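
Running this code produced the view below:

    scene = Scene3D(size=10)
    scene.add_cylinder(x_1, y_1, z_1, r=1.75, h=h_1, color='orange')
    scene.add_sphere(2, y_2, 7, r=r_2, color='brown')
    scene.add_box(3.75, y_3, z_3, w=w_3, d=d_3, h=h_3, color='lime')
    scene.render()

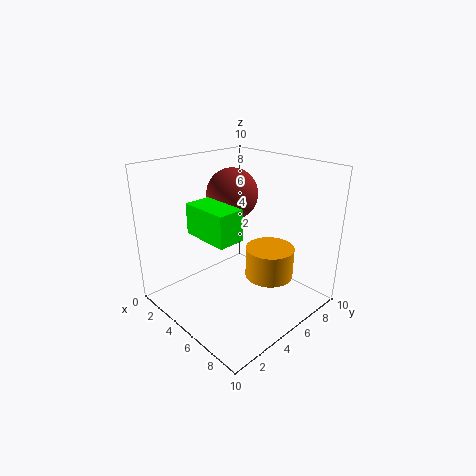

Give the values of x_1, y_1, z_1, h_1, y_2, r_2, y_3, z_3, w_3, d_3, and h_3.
x_1 = 6.25, y_1 = 7, z_1 = 1.75, h_1 = 2.25, y_2 = 7.25, r_2 = 2, y_3 = 1.75, z_3 = 6, w_3 = 3.25, d_3 = 1.75, h_3 = 2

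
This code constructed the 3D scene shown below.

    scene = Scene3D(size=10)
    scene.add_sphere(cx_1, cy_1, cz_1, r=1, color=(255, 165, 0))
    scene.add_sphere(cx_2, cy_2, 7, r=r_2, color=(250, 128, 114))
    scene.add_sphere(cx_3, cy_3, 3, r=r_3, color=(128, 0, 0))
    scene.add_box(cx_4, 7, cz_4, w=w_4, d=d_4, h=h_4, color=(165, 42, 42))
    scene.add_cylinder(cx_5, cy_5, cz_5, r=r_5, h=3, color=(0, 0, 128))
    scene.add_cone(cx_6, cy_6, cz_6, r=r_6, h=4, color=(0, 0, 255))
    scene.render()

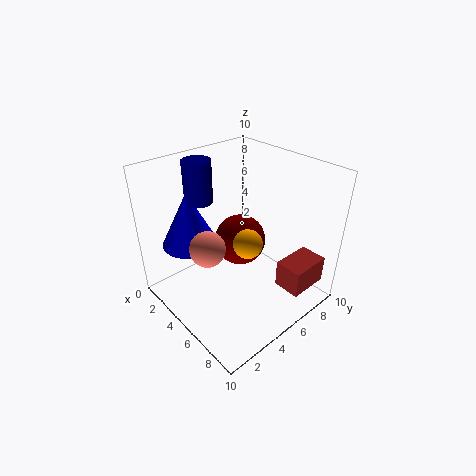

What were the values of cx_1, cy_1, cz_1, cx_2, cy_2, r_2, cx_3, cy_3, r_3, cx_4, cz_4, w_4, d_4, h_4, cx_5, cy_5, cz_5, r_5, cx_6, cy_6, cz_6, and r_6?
cx_1 = 6
cy_1 = 5
cz_1 = 5
cx_2 = 7
cy_2 = 1
r_2 = 1
cx_3 = 3
cy_3 = 7
r_3 = 2
cx_4 = 7
cz_4 = 1
w_4 = 2
d_4 = 3
h_4 = 2
cx_5 = 2
cy_5 = 4
cz_5 = 7
r_5 = 1
cx_6 = 2
cy_6 = 3
cz_6 = 4
r_6 = 2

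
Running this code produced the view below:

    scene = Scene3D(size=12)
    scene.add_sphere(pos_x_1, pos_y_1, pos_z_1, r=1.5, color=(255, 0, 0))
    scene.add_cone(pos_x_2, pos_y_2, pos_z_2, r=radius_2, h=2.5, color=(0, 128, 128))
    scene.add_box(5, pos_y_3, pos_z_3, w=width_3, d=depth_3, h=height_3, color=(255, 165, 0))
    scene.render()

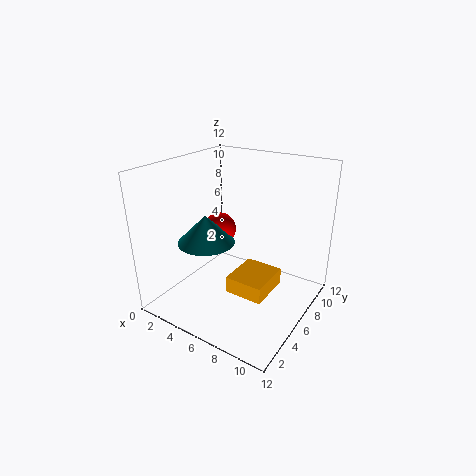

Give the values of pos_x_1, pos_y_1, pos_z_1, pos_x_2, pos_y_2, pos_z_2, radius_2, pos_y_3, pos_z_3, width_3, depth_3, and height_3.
pos_x_1 = 3, pos_y_1 = 7.5, pos_z_1 = 5.5, pos_x_2 = 3, pos_y_2 = 5.5, pos_z_2 = 5, radius_2 = 2.5, pos_y_3 = 5.5, pos_z_3 = 0.5, width_3 = 3.5, depth_3 = 4, height_3 = 1.5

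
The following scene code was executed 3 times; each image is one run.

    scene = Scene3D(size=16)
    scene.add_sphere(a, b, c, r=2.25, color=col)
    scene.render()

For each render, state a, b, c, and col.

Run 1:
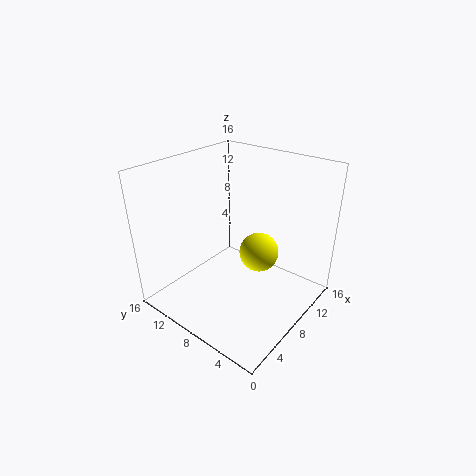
a = 10
b = 6.5
c = 5.75
col = 'yellow'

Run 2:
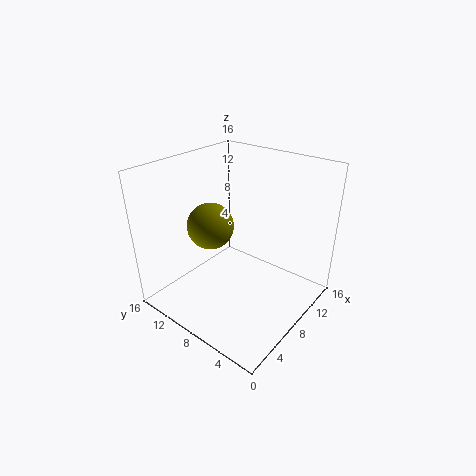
a = 3.75
b = 8
c = 11.25
col = 'olive'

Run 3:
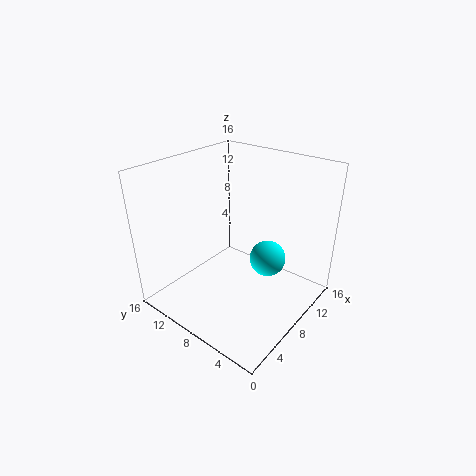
a = 12.75
b = 7
c = 3.25
col = 'cyan'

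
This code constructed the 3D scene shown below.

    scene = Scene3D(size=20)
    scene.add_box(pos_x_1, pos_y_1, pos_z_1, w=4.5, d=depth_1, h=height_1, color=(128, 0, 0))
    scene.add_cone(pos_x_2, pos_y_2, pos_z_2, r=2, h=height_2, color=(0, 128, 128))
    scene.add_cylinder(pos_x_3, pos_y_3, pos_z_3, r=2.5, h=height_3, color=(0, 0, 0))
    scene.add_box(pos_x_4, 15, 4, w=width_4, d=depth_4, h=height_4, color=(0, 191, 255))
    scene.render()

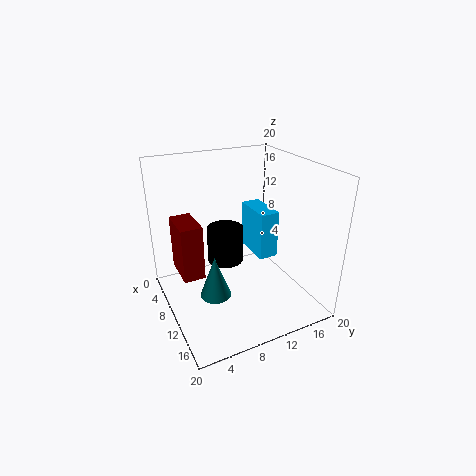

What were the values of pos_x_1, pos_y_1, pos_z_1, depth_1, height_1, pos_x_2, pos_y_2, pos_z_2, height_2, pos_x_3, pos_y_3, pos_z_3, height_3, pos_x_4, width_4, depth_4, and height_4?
pos_x_1 = 11; pos_y_1 = 0.5; pos_z_1 = 9; depth_1 = 2.5; height_1 = 6.5; pos_x_2 = 13.5; pos_y_2 = 5; pos_z_2 = 4.5; height_2 = 5.5; pos_x_3 = 9; pos_y_3 = 8.5; pos_z_3 = 6.5; height_3 = 5; pos_x_4 = 1.5; width_4 = 6.5; depth_4 = 3; height_4 = 7.5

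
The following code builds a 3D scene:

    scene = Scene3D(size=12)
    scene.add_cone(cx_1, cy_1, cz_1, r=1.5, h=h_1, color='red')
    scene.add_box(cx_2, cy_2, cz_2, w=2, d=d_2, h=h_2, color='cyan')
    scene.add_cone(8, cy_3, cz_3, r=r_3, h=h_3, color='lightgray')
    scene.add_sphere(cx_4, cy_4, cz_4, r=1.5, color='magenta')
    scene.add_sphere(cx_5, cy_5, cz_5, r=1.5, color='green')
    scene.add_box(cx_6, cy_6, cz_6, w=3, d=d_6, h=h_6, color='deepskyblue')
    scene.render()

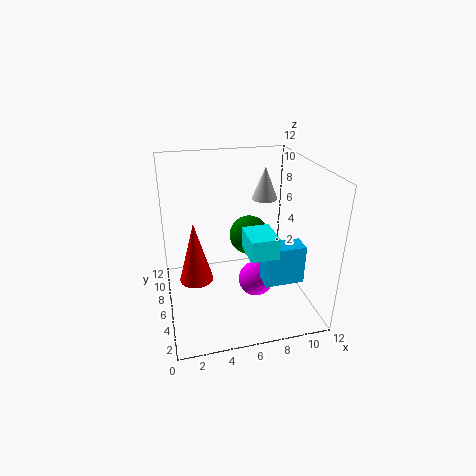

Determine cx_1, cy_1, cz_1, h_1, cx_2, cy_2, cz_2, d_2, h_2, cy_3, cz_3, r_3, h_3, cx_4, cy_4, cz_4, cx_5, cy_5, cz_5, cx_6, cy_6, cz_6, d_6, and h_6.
cx_1 = 2.5, cy_1 = 7.5, cz_1 = 1.5, h_1 = 5.5, cx_2 = 5.5, cy_2 = 0.5, cz_2 = 7, d_2 = 2.5, h_2 = 1.5, cy_3 = 5.5, cz_3 = 9.5, r_3 = 1, h_3 = 2.5, cx_4 = 7.5, cy_4 = 5.5, cz_4 = 2, cx_5 = 6.5, cy_5 = 4.5, cz_5 = 7, cx_6 = 7, cy_6 = 1.5, cz_6 = 4, d_6 = 1.5, h_6 = 3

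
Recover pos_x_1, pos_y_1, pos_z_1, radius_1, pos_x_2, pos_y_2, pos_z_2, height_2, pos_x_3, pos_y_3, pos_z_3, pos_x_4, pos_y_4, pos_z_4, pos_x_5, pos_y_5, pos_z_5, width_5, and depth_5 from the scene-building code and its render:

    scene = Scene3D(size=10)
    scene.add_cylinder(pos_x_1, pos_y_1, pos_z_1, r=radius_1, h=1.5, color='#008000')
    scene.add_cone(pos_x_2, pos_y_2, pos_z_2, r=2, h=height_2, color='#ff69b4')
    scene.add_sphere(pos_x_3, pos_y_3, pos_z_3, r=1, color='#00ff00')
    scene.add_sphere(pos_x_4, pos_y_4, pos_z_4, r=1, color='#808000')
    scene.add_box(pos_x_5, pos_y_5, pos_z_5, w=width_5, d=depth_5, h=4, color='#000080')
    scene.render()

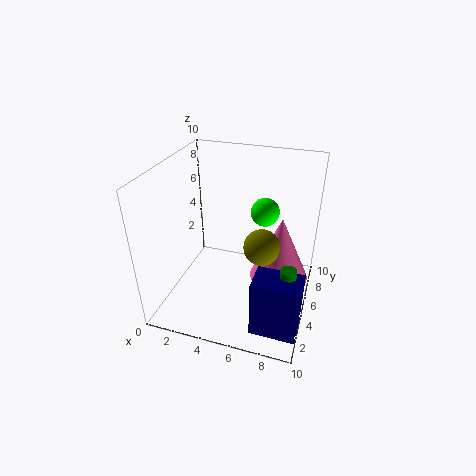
pos_x_1 = 9
pos_y_1 = 2.5
pos_z_1 = 3.5
radius_1 = 0.5
pos_x_2 = 8
pos_y_2 = 5
pos_z_2 = 2.5
height_2 = 4.5
pos_x_3 = 6.5
pos_y_3 = 6.5
pos_z_3 = 6.5
pos_x_4 = 7.5
pos_y_4 = 1.5
pos_z_4 = 7
pos_x_5 = 7
pos_y_5 = 1
pos_z_5 = 0.5
width_5 = 3
depth_5 = 2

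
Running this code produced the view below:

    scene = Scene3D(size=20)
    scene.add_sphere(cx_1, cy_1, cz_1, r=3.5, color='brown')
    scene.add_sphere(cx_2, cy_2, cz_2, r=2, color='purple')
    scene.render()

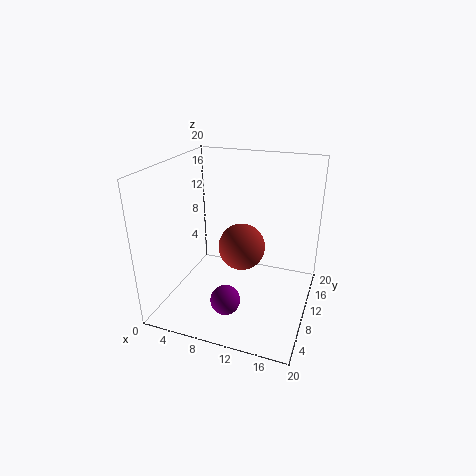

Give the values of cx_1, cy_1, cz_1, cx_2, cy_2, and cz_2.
cx_1 = 9.5, cy_1 = 13, cz_1 = 7, cx_2 = 10, cy_2 = 5, cz_2 = 3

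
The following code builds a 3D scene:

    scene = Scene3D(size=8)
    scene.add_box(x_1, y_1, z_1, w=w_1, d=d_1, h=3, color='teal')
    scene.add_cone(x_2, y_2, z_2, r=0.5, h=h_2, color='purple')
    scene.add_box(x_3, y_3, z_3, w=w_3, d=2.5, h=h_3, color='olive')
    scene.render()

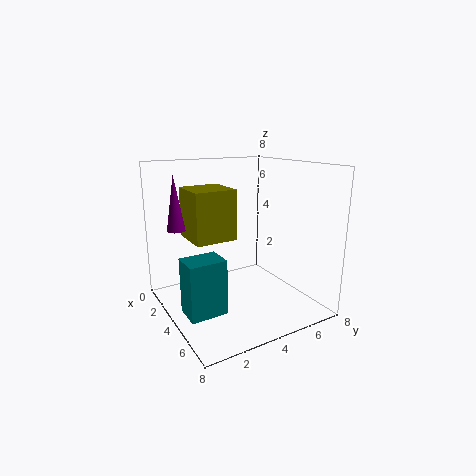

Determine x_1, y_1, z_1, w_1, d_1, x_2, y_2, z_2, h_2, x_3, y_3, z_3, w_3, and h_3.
x_1 = 4
y_1 = 0.5
z_1 = 0.5
w_1 = 1.5
d_1 = 2
x_2 = 2.5
y_2 = 1
z_2 = 4.5
h_2 = 3
x_3 = 0.5
y_3 = 2
z_3 = 3.5
w_3 = 2.5
h_3 = 3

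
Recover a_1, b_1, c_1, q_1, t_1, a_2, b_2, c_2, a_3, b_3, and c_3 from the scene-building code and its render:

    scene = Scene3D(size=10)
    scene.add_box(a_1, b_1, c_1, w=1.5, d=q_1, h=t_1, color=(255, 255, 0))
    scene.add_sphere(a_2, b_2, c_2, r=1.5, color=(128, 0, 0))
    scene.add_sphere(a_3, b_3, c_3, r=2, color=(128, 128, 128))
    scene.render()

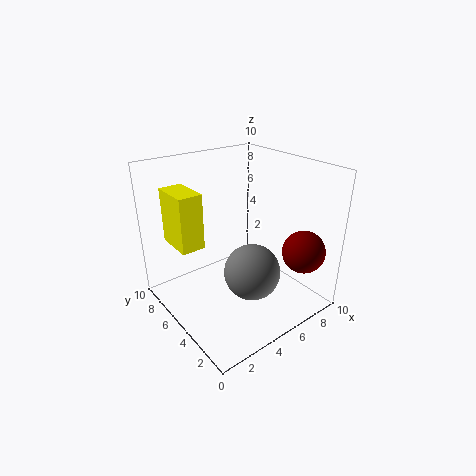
a_1 = 0.5; b_1 = 4.5; c_1 = 5.5; q_1 = 2.5; t_1 = 3.5; a_2 = 8.5; b_2 = 2; c_2 = 4; a_3 = 5.5; b_3 = 4; c_3 = 2.5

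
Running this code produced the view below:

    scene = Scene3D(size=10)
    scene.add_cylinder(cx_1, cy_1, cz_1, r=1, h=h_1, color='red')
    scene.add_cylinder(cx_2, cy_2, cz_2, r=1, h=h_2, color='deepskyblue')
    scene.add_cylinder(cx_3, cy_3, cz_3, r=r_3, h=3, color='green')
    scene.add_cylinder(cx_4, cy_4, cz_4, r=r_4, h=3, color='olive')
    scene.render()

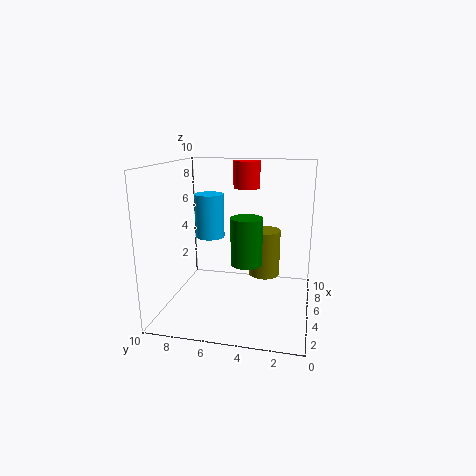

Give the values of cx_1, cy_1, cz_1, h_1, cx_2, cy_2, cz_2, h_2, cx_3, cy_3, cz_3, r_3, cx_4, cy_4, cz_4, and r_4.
cx_1 = 8
cy_1 = 5
cz_1 = 8
h_1 = 2
cx_2 = 5
cy_2 = 7
cz_2 = 5
h_2 = 3
cx_3 = 3
cy_3 = 4
cz_3 = 4
r_3 = 1
cx_4 = 4
cy_4 = 3
cz_4 = 3
r_4 = 1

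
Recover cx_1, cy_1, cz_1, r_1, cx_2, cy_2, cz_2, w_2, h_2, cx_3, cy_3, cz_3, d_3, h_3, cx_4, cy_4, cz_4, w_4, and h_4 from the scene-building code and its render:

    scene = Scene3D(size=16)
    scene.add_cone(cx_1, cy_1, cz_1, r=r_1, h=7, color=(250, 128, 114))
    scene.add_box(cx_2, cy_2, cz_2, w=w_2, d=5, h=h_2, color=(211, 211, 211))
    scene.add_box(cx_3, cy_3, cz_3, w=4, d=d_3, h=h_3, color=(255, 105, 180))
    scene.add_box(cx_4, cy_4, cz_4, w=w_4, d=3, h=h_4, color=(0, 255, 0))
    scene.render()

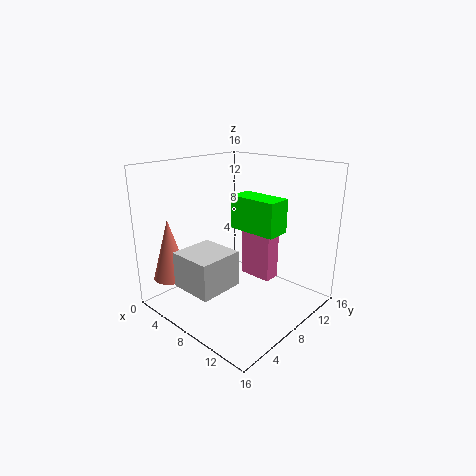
cx_1 = 2
cy_1 = 3
cz_1 = 3
r_1 = 2
cx_2 = 4
cy_2 = 2
cz_2 = 3
w_2 = 5
h_2 = 4
cx_3 = 6
cy_3 = 11
cz_3 = 2
d_3 = 2
h_3 = 7
cx_4 = 5
cy_4 = 10
cz_4 = 8
w_4 = 6
h_4 = 4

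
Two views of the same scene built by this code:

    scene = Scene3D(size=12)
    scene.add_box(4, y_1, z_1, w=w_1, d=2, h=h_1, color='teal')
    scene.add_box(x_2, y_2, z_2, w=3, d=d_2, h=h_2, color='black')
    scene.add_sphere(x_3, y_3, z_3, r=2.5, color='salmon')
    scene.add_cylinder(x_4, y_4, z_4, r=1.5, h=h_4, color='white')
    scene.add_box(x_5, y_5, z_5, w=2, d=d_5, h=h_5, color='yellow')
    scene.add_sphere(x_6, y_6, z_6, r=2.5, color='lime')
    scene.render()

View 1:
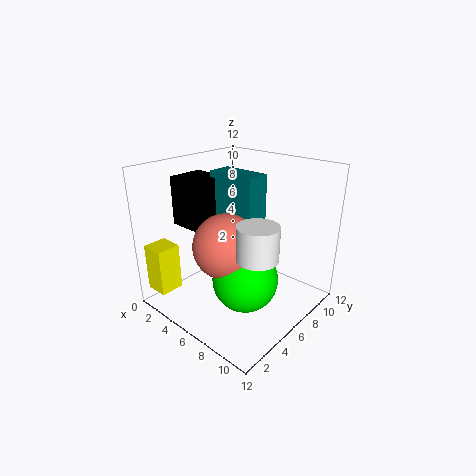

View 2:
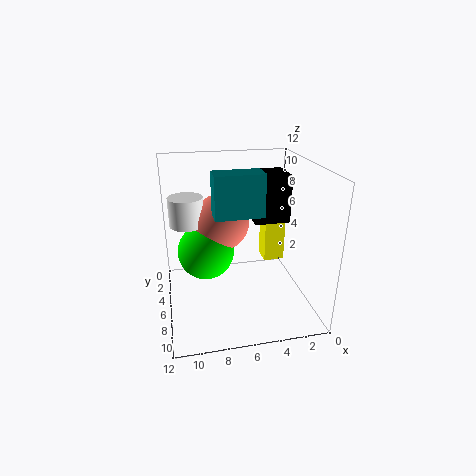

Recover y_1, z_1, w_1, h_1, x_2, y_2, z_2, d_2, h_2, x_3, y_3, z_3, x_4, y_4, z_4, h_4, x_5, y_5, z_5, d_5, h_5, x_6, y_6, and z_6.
y_1 = 5, z_1 = 8, w_1 = 4, h_1 = 3.5, x_2 = 1.5, y_2 = 3, z_2 = 7, d_2 = 3, h_2 = 4, x_3 = 7, y_3 = 3.5, z_3 = 6.5, x_4 = 10, y_4 = 3.5, z_4 = 6.5, h_4 = 2.5, x_5 = 0.5, y_5 = 0.5, z_5 = 1.5, d_5 = 2, h_5 = 4, x_6 = 8.5, y_6 = 4, z_6 = 4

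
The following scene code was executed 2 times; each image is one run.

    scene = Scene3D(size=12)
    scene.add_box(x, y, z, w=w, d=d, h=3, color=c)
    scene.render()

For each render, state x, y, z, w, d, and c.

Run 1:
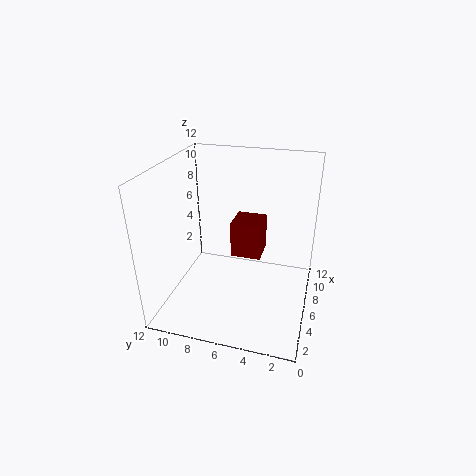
x = 5.5
y = 4
z = 4.5
w = 2.5
d = 2.5
c = 'maroon'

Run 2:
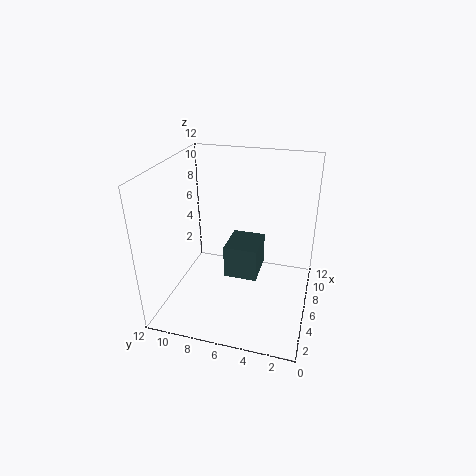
x = 6.5
y = 4.5
z = 1.5
w = 3.5
d = 3
c = 'darkslategray'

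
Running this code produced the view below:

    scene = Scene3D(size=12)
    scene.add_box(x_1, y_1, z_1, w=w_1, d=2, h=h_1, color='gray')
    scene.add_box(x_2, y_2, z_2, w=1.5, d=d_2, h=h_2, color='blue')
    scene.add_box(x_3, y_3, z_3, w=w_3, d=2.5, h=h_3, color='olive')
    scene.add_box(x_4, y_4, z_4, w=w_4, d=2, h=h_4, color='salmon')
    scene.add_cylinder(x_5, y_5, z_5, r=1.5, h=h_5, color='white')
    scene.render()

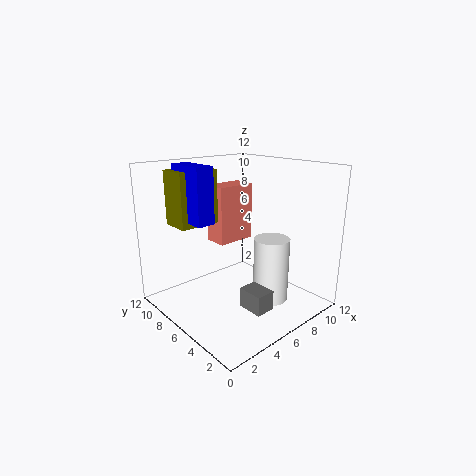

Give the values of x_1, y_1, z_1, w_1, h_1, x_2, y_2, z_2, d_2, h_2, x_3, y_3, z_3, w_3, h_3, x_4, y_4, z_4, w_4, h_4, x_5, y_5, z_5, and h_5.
x_1 = 3.5, y_1 = 1, z_1 = 2, w_1 = 1.5, h_1 = 1.5, x_2 = 2.5, y_2 = 6.5, z_2 = 7.5, d_2 = 3.5, h_2 = 4.5, x_3 = 2, y_3 = 8, z_3 = 7, w_3 = 3.5, h_3 = 4.5, x_4 = 5.5, y_4 = 7.5, z_4 = 5, w_4 = 3.5, h_4 = 5, x_5 = 8, y_5 = 4, z_5 = 0.5, h_5 = 5.5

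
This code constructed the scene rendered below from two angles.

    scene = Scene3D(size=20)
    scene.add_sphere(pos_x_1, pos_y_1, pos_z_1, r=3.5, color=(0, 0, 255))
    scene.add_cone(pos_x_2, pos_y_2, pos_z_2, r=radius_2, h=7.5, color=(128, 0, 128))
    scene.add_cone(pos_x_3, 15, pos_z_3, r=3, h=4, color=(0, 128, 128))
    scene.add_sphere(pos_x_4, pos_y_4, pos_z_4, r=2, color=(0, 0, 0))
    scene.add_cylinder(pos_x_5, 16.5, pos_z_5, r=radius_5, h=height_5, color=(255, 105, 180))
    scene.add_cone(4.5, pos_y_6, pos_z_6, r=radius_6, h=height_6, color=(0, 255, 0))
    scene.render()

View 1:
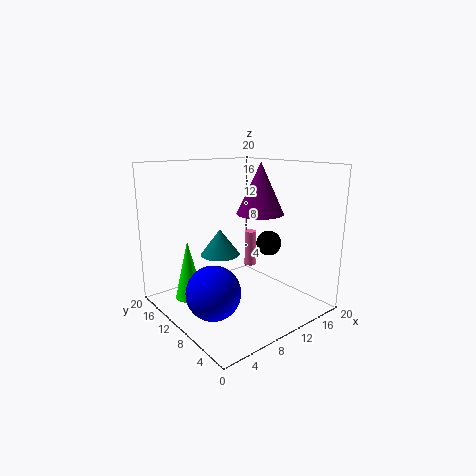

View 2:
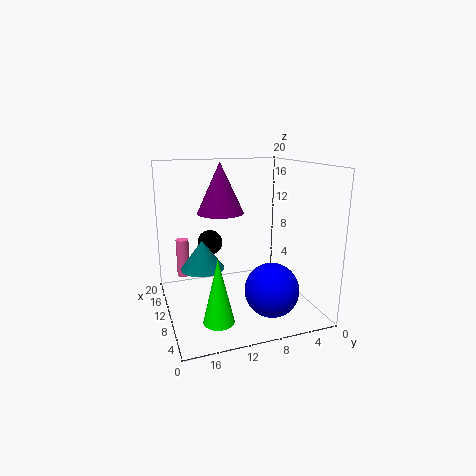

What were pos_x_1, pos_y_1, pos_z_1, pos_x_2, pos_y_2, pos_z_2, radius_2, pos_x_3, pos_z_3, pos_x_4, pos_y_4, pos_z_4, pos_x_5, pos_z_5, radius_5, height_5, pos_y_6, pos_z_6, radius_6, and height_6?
pos_x_1 = 4; pos_y_1 = 7.5; pos_z_1 = 4.5; pos_x_2 = 15; pos_y_2 = 11; pos_z_2 = 12.5; radius_2 = 3.5; pos_x_3 = 10.5; pos_z_3 = 6; pos_x_4 = 18; pos_y_4 = 12; pos_z_4 = 7; pos_x_5 = 18; pos_z_5 = 2; radius_5 = 1; height_5 = 6; pos_y_6 = 14.5; pos_z_6 = 1; radius_6 = 2; height_6 = 8.5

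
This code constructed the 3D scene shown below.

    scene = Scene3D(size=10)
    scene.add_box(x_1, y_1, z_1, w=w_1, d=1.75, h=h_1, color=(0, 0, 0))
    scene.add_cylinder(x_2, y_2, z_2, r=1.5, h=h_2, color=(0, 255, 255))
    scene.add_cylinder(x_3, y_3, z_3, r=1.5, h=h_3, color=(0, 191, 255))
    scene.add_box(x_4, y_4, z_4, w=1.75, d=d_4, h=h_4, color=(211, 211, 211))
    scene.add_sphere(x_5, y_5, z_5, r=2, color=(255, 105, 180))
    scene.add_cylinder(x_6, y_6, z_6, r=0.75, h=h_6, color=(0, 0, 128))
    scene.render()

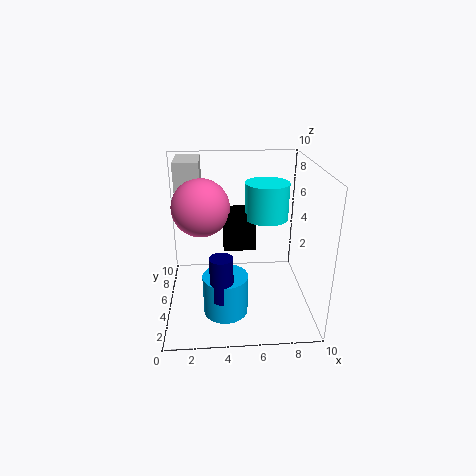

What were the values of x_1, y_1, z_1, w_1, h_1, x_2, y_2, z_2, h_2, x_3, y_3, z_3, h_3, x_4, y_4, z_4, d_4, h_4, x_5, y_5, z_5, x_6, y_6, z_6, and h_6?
x_1 = 4; y_1 = 5; z_1 = 4; w_1 = 2.25; h_1 = 2.75; x_2 = 7; y_2 = 5.5; z_2 = 6.25; h_2 = 2.5; x_3 = 4; y_3 = 3; z_3 = 0.5; h_3 = 2.75; x_4 = 0.75; y_4 = 6; z_4 = 6; d_4 = 3; h_4 = 4; x_5 = 2.5; y_5 = 5.75; z_5 = 7; x_6 = 3.75; y_6 = 2.25; z_6 = 2; h_6 = 3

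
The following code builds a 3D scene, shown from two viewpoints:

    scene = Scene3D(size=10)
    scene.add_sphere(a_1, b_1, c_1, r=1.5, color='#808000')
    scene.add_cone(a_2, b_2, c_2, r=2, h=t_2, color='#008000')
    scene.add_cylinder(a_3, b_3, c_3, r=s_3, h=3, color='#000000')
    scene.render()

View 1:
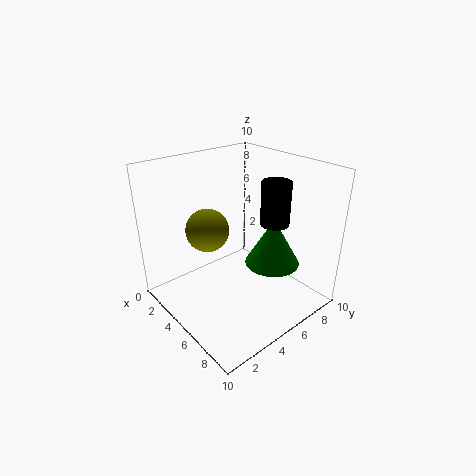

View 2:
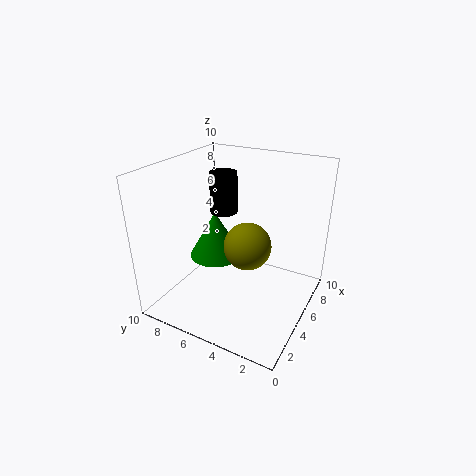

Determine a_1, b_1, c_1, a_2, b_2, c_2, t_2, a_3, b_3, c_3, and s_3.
a_1 = 3.5; b_1 = 3.5; c_1 = 5.5; a_2 = 6; b_2 = 7.5; c_2 = 2.5; t_2 = 3.5; a_3 = 6.5; b_3 = 7; c_3 = 6; s_3 = 1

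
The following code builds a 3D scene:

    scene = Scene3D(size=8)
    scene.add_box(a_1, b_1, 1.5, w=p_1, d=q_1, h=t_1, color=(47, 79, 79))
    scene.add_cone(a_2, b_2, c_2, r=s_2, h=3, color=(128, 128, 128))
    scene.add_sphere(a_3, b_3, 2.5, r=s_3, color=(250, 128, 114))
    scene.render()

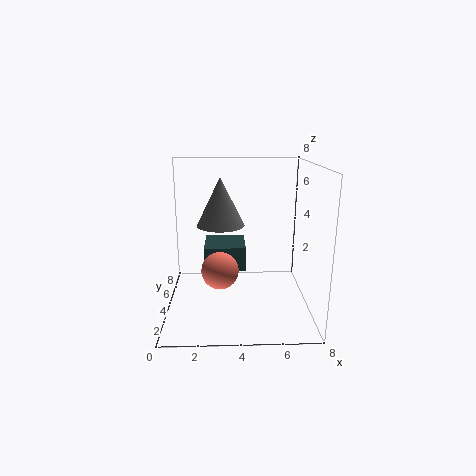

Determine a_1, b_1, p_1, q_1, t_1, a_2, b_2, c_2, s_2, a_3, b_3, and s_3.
a_1 = 2; b_1 = 5; p_1 = 2.5; q_1 = 2.5; t_1 = 1.5; a_2 = 3; b_2 = 6.5; c_2 = 4; s_2 = 1.5; a_3 = 3; b_3 = 3; s_3 = 1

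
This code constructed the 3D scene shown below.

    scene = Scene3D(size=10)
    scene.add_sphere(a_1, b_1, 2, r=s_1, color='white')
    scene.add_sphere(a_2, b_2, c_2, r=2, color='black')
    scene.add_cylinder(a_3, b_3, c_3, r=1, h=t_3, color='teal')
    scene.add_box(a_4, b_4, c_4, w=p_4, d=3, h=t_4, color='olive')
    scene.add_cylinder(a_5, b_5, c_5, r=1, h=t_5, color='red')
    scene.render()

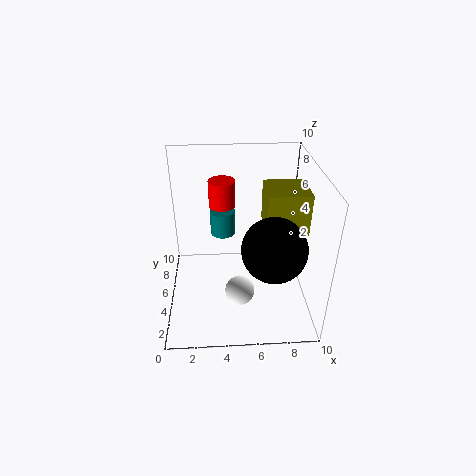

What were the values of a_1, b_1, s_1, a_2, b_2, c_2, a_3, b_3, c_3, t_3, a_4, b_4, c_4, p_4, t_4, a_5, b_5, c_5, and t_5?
a_1 = 5; b_1 = 3; s_1 = 1; a_2 = 7; b_2 = 2; c_2 = 6; a_3 = 4; b_3 = 9; c_3 = 3; t_3 = 2; a_4 = 7; b_4 = 5; c_4 = 5; p_4 = 3; t_4 = 3; a_5 = 4; b_5 = 8; c_5 = 6; t_5 = 2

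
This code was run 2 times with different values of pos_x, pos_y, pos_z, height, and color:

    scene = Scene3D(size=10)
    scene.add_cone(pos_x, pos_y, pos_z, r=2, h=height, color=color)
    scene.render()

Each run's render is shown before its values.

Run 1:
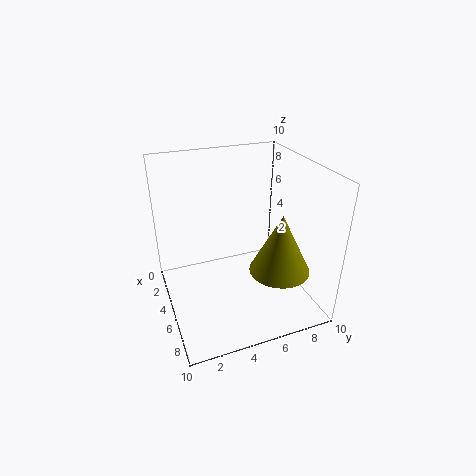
pos_x = 7.5; pos_y = 7; pos_z = 3.5; height = 4; color = 'olive'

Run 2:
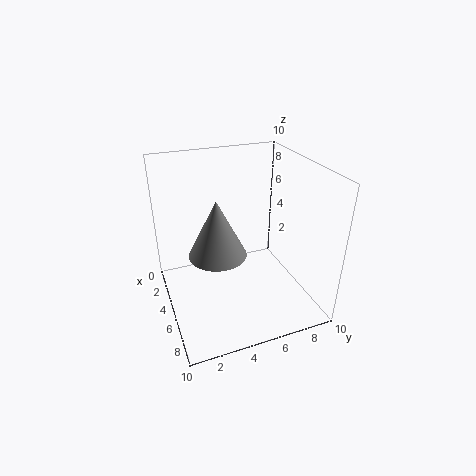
pos_x = 5; pos_y = 3.5; pos_z = 4; height = 4; color = 'gray'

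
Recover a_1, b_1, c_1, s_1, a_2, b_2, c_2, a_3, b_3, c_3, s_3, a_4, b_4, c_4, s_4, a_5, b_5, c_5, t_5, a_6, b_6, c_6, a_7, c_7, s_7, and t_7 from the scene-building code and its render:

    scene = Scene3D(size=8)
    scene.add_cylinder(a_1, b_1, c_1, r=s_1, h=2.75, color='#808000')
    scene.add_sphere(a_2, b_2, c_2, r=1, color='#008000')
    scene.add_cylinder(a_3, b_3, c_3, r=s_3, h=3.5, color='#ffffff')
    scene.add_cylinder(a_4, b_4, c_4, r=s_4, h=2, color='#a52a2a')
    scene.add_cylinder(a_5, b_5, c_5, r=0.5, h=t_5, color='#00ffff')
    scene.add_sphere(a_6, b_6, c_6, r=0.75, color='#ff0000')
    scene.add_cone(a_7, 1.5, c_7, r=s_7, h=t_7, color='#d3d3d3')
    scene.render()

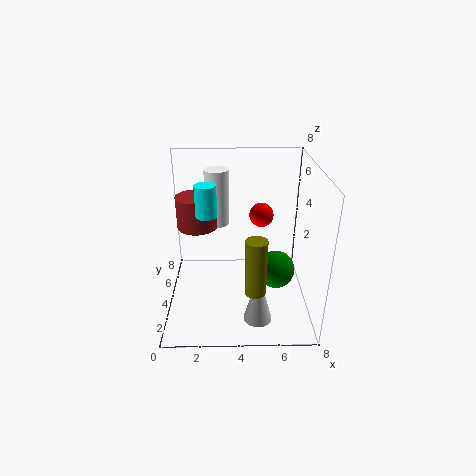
a_1 = 4.75; b_1 = 0.5; c_1 = 3; s_1 = 0.5; a_2 = 6; b_2 = 2.75; c_2 = 2.75; a_3 = 2.75; b_3 = 7; c_3 = 3.5; s_3 = 0.75; a_4 = 1.5; b_4 = 6.5; c_4 = 3.5; s_4 = 1.25; a_5 = 2.5; b_5 = 2; c_5 = 6.25; t_5 = 1.5; a_6 = 5.5; b_6 = 6.5; c_6 = 4.25; a_7 = 5; c_7 = 0.5; s_7 = 0.75; t_7 = 2.75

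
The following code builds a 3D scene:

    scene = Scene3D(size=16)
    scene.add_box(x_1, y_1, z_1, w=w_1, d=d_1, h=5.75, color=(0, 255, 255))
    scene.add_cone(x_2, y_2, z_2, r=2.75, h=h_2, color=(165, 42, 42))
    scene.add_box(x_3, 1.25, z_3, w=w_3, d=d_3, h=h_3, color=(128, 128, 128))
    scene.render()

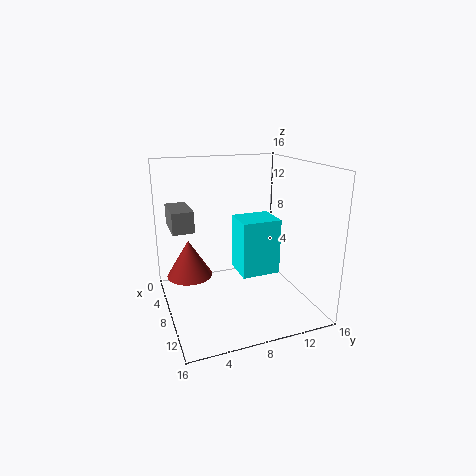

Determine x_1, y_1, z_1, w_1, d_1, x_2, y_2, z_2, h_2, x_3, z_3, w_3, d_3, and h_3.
x_1 = 8.75; y_1 = 7; z_1 = 5.25; w_1 = 3.5; d_1 = 4; x_2 = 3.75; y_2 = 3.25; z_2 = 2.25; h_2 = 4.5; x_3 = 0.75; z_3 = 8.25; w_3 = 4.75; d_3 = 2.5; h_3 = 2.5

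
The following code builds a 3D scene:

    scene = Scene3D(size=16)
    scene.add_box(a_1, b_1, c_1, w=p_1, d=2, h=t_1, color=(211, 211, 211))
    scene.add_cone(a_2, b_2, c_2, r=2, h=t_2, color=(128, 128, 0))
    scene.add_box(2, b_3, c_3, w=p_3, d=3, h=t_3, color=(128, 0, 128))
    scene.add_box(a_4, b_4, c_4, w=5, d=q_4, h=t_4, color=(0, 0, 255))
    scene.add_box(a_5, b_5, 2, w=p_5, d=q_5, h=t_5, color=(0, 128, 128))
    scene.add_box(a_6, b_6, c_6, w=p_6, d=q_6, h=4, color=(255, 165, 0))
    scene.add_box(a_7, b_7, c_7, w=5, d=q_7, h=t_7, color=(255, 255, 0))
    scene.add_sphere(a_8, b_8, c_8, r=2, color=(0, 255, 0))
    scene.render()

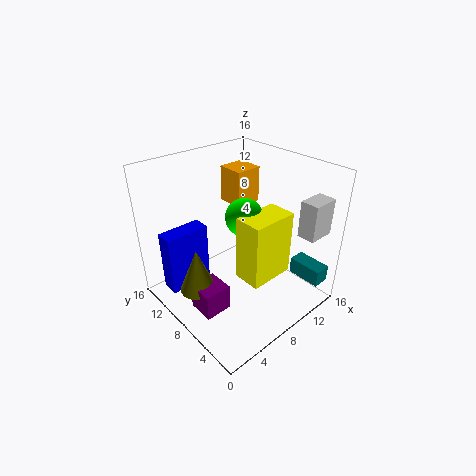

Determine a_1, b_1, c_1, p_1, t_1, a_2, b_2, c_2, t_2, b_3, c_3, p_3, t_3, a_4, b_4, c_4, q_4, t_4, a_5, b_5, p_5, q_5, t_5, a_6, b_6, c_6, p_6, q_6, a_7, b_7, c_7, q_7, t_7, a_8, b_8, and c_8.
a_1 = 12, b_1 = 1, c_1 = 9, p_1 = 3, t_1 = 4, a_2 = 3, b_2 = 9, c_2 = 3, t_2 = 5, b_3 = 6, c_3 = 1, p_3 = 3, t_3 = 3, a_4 = 1, b_4 = 11, c_4 = 2, q_4 = 2, t_4 = 7, a_5 = 14, b_5 = 1, p_5 = 2, q_5 = 4, t_5 = 2, a_6 = 9, b_6 = 9, c_6 = 11, p_6 = 3, q_6 = 3, a_7 = 6, b_7 = 3, c_7 = 5, q_7 = 3, t_7 = 7, a_8 = 8, b_8 = 7, c_8 = 11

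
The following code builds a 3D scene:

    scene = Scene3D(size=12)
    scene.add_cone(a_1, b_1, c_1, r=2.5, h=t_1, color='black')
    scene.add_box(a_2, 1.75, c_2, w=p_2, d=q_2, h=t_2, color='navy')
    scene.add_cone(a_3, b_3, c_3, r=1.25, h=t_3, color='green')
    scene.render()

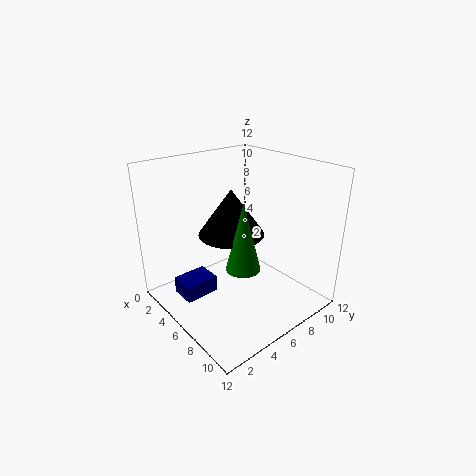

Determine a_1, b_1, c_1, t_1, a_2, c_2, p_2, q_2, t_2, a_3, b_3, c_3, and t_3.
a_1 = 7; b_1 = 4.5; c_1 = 7.25; t_1 = 3.5; a_2 = 2.25; c_2 = 0.5; p_2 = 2.25; q_2 = 3; t_2 = 1.5; a_3 = 9.25; b_3 = 3.75; c_3 = 5.5; t_3 = 5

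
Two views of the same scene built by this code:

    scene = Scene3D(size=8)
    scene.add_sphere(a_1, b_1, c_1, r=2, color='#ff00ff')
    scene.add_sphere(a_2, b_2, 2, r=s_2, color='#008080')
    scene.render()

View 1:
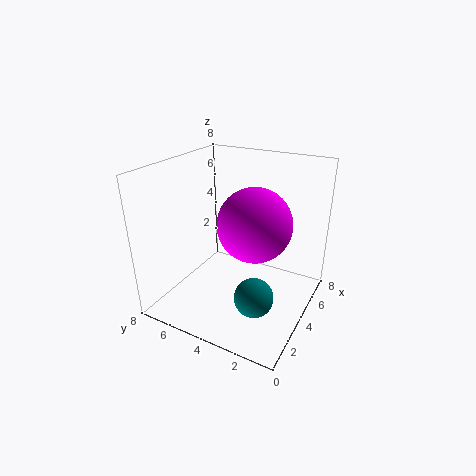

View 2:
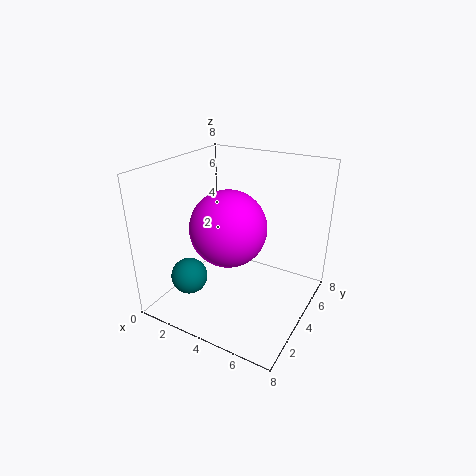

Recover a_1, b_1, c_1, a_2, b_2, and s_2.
a_1 = 4; b_1 = 3; c_1 = 5; a_2 = 2; b_2 = 2; s_2 = 1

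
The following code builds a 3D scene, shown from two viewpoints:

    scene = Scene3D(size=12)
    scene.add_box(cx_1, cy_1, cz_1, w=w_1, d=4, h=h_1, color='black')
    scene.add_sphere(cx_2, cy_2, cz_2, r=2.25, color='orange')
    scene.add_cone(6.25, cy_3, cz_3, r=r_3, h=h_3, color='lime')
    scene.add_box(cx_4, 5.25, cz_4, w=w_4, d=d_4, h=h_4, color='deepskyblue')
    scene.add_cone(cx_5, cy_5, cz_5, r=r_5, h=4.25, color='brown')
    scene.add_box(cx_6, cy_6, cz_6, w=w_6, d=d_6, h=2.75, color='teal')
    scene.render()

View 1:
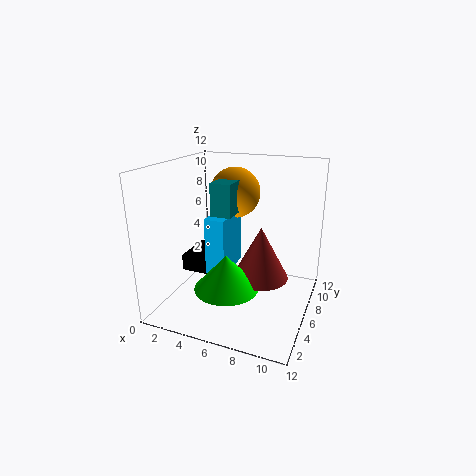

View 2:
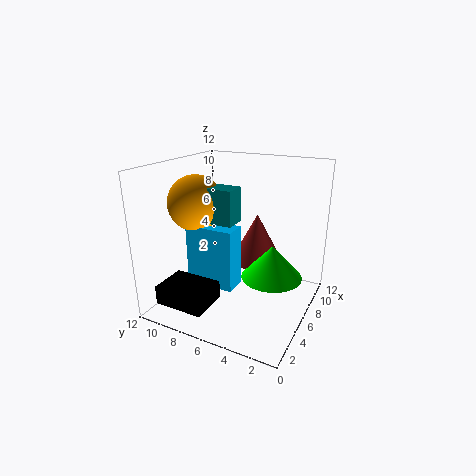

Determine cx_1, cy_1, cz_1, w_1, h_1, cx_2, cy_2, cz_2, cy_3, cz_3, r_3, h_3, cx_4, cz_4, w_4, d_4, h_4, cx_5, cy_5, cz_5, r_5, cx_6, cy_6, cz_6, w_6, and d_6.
cx_1 = 0.25
cy_1 = 6.25
cz_1 = 1.75
w_1 = 3
h_1 = 1.5
cx_2 = 4.5
cy_2 = 9
cz_2 = 9
cy_3 = 3
cz_3 = 3
r_3 = 2.5
h_3 = 2.75
cx_4 = 3.25
cz_4 = 2.5
w_4 = 1.75
d_4 = 4
h_4 = 5
cx_5 = 8.25
cy_5 = 5.25
cz_5 = 3.25
r_5 = 2.25
cx_6 = 3.75
cy_6 = 5.5
cz_6 = 7.75
w_6 = 1.75
d_6 = 4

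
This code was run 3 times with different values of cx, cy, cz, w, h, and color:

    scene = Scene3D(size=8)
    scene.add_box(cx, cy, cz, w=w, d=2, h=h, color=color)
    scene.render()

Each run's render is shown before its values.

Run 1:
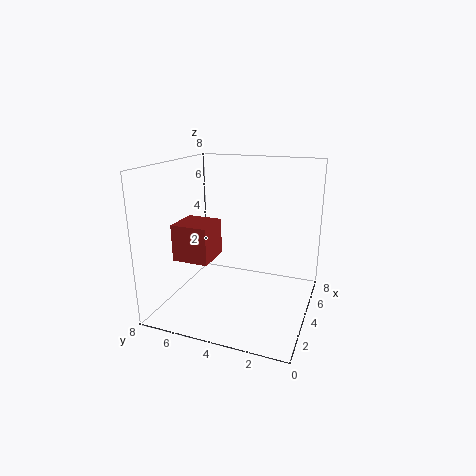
cx = 2, cy = 5, cz = 3, w = 2, h = 2, color = 'brown'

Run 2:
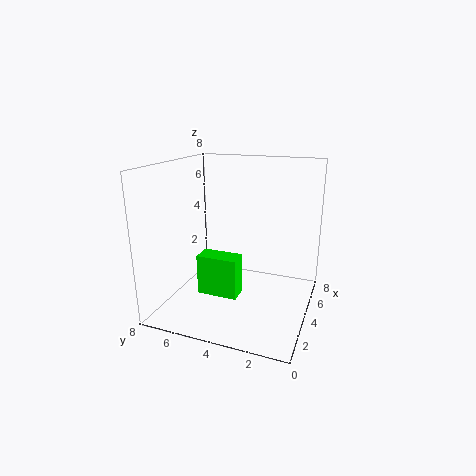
cx = 1, cy = 3, cz = 2, w = 1, h = 2, color = 'lime'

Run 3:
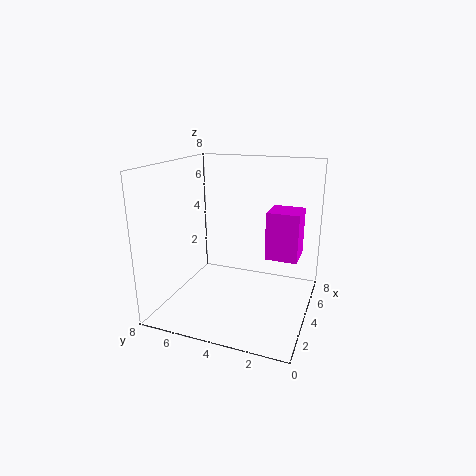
cx = 6, cy = 1, cz = 2, w = 2, h = 3, color = 'magenta'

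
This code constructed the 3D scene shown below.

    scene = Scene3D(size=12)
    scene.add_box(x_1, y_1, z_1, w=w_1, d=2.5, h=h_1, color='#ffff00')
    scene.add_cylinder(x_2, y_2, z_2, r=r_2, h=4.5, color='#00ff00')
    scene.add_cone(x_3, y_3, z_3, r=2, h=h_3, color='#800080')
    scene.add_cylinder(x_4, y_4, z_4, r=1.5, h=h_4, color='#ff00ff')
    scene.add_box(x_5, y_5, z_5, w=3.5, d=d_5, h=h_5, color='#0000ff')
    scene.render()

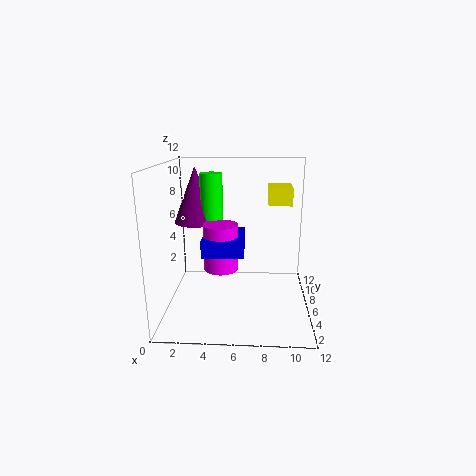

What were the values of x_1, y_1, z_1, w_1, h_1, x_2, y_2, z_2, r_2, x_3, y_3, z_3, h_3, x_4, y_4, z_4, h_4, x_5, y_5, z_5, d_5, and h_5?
x_1 = 8.5; y_1 = 7; z_1 = 8.5; w_1 = 2; h_1 = 1.5; x_2 = 3.5; y_2 = 8.5; z_2 = 6.5; r_2 = 1; x_3 = 2; y_3 = 9; z_3 = 6.5; h_3 = 5; x_4 = 4.5; y_4 = 6.5; z_4 = 3; h_4 = 4; x_5 = 3; y_5 = 5; z_5 = 4.5; d_5 = 4; h_5 = 1.5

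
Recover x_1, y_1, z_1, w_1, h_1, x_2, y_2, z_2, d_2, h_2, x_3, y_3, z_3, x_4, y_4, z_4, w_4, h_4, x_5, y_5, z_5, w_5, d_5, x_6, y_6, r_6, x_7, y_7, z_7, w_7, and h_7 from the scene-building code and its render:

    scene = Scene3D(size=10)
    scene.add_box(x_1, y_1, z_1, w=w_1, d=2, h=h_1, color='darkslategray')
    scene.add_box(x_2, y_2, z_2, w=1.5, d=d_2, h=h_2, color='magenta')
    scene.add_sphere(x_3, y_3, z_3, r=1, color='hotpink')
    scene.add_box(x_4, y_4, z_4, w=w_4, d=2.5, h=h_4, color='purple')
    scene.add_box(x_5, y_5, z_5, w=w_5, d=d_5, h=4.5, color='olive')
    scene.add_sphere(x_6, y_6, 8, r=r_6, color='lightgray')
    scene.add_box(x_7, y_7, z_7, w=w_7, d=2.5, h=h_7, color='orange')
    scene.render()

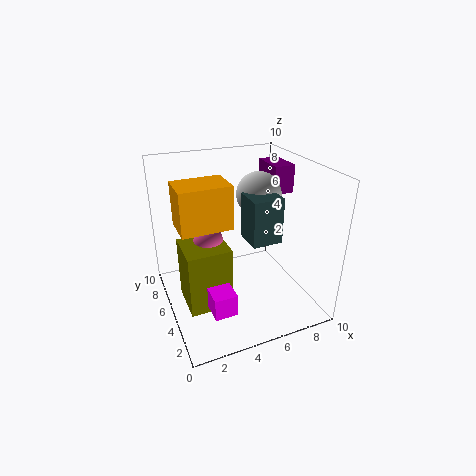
x_1 = 5
y_1 = 2.5
z_1 = 5.5
w_1 = 2
h_1 = 3
x_2 = 2
y_2 = 1.5
z_2 = 1.5
d_2 = 1.5
h_2 = 1.5
x_3 = 3
y_3 = 5.5
z_3 = 5
x_4 = 8
y_4 = 5.5
z_4 = 7.5
w_4 = 1.5
h_4 = 2
x_5 = 1
y_5 = 3.5
z_5 = 0.5
w_5 = 3
d_5 = 3
x_6 = 6.5
y_6 = 5
r_6 = 1.5
x_7 = 1
y_7 = 4.5
z_7 = 6
w_7 = 3.5
h_7 = 3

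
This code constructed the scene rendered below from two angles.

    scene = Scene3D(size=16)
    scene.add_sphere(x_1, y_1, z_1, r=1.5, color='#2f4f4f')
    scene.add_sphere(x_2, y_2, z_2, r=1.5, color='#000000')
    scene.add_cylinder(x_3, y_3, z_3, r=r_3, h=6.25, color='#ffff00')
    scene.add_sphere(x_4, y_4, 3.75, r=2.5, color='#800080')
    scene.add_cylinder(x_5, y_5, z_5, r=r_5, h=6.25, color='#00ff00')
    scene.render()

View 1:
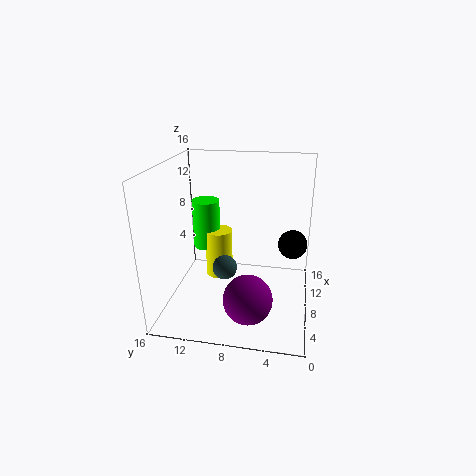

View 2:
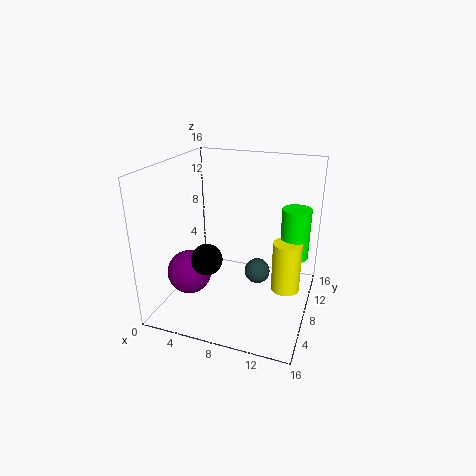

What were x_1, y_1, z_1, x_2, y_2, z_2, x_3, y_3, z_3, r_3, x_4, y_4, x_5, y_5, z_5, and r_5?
x_1 = 9.75, y_1 = 10, z_1 = 3, x_2 = 7, y_2 = 2, z_2 = 8.25, x_3 = 13, y_3 = 11.5, z_3 = 0.25, r_3 = 1.75, x_4 = 2.75, y_4 = 6, x_5 = 13.5, y_5 = 13.25, z_5 = 4, r_5 = 1.75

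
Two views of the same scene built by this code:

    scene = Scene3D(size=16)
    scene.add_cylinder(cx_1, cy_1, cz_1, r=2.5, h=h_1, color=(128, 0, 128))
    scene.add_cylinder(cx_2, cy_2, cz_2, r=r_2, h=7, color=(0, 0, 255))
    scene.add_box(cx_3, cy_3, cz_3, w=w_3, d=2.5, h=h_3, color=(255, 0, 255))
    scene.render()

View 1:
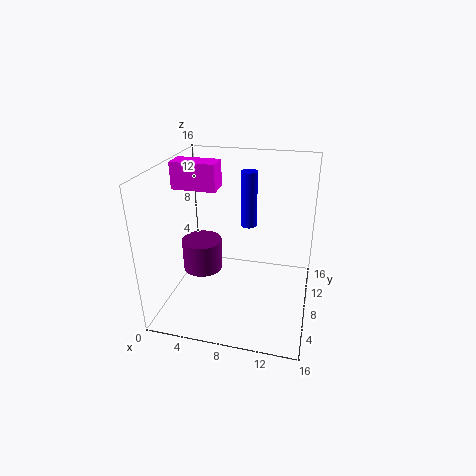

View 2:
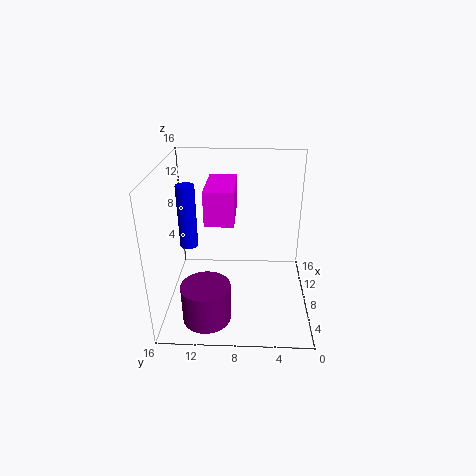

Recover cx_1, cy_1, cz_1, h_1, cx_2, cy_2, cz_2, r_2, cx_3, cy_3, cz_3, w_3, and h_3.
cx_1 = 2.5
cy_1 = 11
cz_1 = 1.5
h_1 = 4
cx_2 = 8
cy_2 = 13.5
cz_2 = 7
r_2 = 1
cx_3 = 0.5
cy_3 = 8
cz_3 = 13
w_3 = 5
h_3 = 3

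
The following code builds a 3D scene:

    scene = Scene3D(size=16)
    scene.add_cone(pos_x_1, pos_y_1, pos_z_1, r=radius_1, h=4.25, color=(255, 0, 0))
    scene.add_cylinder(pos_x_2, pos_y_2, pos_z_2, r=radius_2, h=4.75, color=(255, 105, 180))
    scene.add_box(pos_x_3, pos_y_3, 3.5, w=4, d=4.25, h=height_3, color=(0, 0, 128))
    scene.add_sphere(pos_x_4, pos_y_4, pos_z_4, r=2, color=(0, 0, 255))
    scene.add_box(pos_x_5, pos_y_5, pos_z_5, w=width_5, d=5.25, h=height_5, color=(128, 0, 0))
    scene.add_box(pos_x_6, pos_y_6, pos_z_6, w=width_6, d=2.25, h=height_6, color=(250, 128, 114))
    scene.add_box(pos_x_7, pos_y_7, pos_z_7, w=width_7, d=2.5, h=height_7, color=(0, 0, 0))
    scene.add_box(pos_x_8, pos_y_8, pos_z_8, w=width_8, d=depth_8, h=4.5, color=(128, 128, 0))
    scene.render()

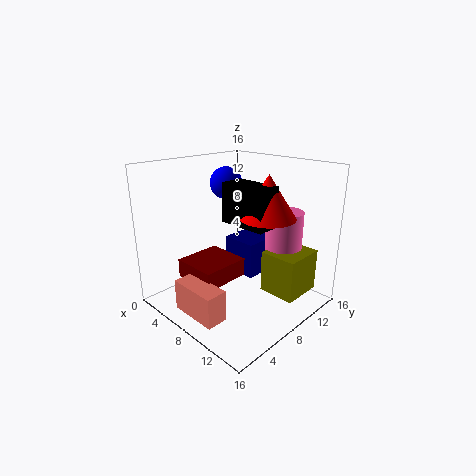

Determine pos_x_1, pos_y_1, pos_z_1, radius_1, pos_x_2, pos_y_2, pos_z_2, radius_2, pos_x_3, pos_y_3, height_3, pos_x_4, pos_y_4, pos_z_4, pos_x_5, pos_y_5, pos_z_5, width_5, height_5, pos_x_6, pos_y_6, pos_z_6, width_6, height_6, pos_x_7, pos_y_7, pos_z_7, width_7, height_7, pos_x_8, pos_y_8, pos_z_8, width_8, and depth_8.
pos_x_1 = 12.5, pos_y_1 = 7.5, pos_z_1 = 11.5, radius_1 = 2.75, pos_x_2 = 12, pos_y_2 = 11, pos_z_2 = 6.5, radius_2 = 2, pos_x_3 = 5.75, pos_y_3 = 8.25, height_3 = 4, pos_x_4 = 2.5, pos_y_4 = 11.5, pos_z_4 = 12.75, pos_x_5 = 4.25, pos_y_5 = 2.5, pos_z_5 = 4, width_5 = 5, height_5 = 2, pos_x_6 = 6.25, pos_y_6 = 0.5, pos_z_6 = 1.75, width_6 = 5.25, height_6 = 3.25, pos_x_7 = 8.5, pos_y_7 = 5.25, pos_z_7 = 10.75, width_7 = 5, height_7 = 4, pos_x_8 = 11.25, pos_y_8 = 8.25, pos_z_8 = 2.75, width_8 = 4, depth_8 = 4.5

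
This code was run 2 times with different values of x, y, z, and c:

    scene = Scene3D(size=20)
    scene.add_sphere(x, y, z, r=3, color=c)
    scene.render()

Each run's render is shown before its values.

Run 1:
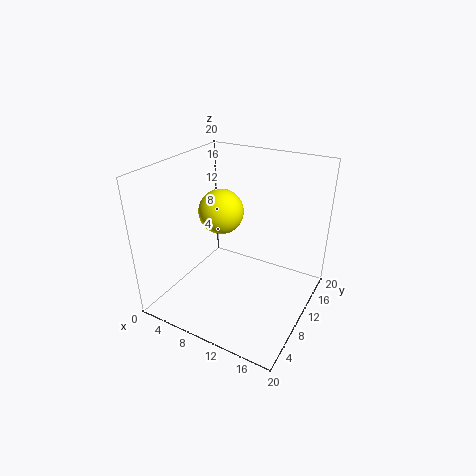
x = 8
y = 9
z = 14
c = 'yellow'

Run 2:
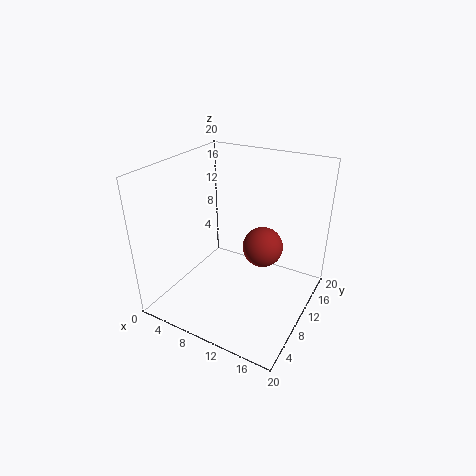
x = 12
y = 14
z = 7
c = 'brown'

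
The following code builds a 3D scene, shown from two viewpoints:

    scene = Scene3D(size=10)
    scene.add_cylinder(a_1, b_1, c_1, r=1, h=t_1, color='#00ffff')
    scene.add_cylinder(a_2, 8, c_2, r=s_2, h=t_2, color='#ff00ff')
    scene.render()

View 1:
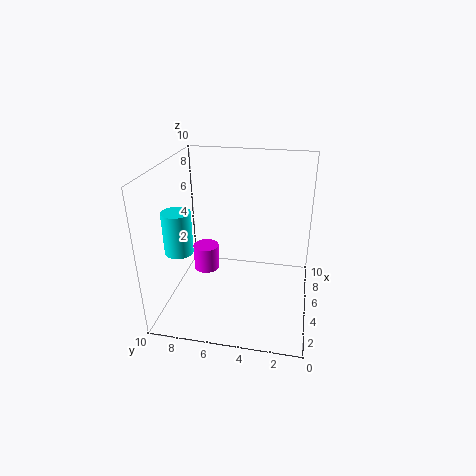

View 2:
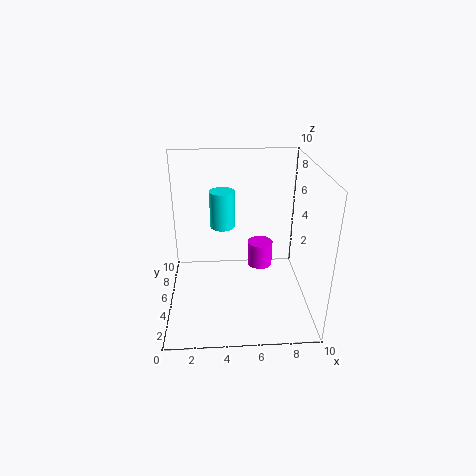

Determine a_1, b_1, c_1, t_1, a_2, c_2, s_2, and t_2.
a_1 = 4
b_1 = 9
c_1 = 4
t_1 = 3
a_2 = 7
c_2 = 1
s_2 = 1
t_2 = 2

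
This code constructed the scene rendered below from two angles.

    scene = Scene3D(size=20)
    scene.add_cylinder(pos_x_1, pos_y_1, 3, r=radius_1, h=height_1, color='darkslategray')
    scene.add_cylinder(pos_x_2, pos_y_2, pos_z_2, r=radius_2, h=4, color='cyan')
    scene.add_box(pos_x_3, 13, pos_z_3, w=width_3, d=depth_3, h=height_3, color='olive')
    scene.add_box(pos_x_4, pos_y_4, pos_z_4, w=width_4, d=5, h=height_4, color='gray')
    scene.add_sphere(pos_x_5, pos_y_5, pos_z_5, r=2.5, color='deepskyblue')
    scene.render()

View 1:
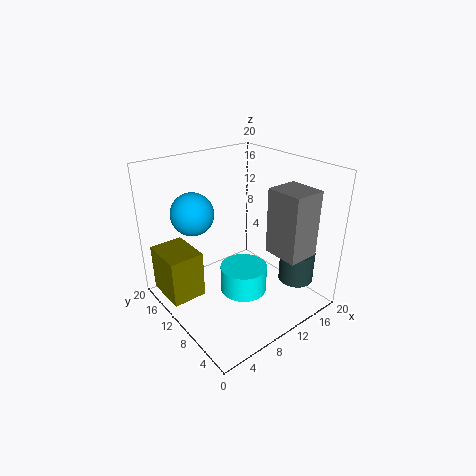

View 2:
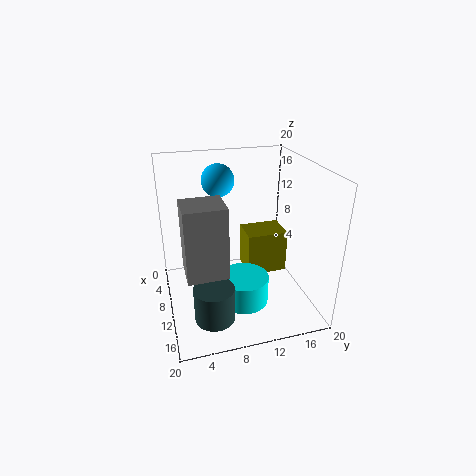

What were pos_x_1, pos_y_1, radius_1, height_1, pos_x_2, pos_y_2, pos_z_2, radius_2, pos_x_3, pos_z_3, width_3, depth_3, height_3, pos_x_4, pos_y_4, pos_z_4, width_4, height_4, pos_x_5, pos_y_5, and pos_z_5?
pos_x_1 = 17; pos_y_1 = 5; radius_1 = 2.5; height_1 = 4.5; pos_x_2 = 11.5; pos_y_2 = 10.5; pos_z_2 = 0.5; radius_2 = 3.5; pos_x_3 = 1; pos_z_3 = 0.5; width_3 = 5; depth_3 = 6.5; height_3 = 7; pos_x_4 = 12.5; pos_y_4 = 2; pos_z_4 = 8.5; width_4 = 4.5; height_4 = 9; pos_x_5 = 2.5; pos_y_5 = 9; pos_z_5 = 16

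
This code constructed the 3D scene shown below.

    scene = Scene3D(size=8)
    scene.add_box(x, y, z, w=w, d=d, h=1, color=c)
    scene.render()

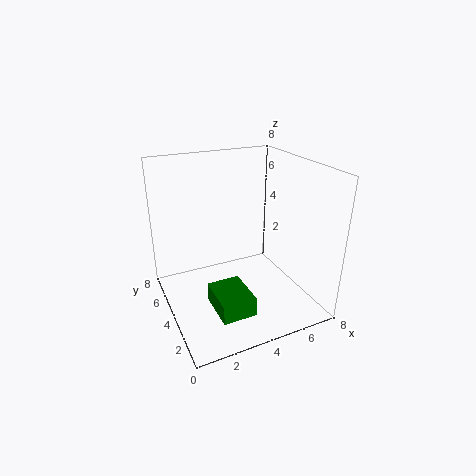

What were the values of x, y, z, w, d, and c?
x = 1.75
y = 0.75
z = 1.25
w = 1.75
d = 2.25
c = 'green'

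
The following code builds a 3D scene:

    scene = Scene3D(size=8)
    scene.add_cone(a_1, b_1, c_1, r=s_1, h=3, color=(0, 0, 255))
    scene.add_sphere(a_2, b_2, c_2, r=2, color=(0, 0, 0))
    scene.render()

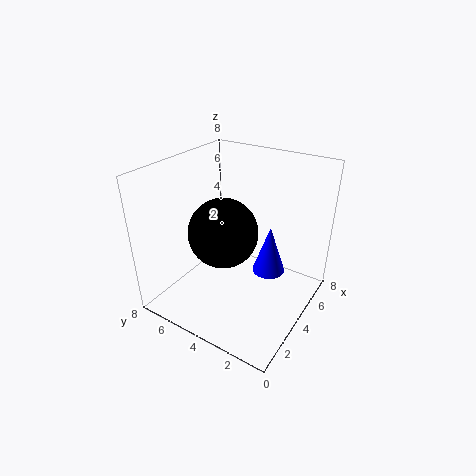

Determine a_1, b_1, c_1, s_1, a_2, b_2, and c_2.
a_1 = 6; b_1 = 3; c_1 = 1; s_1 = 1; a_2 = 4; b_2 = 5; c_2 = 4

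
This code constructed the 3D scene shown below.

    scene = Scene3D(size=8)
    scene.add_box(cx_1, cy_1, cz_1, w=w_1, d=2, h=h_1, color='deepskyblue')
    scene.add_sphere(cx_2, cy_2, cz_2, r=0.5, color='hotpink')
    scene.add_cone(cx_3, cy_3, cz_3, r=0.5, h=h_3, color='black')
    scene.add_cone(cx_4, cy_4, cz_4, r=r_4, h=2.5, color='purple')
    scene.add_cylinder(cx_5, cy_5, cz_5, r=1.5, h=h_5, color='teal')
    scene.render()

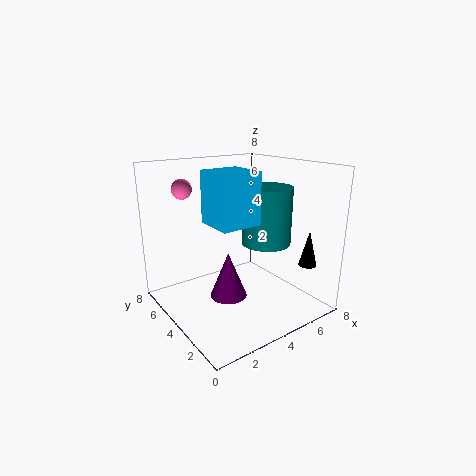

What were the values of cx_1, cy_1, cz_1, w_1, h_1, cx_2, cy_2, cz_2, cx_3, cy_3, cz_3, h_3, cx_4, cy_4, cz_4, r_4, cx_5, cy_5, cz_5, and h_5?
cx_1 = 1.5; cy_1 = 1.5; cz_1 = 5.5; w_1 = 2; h_1 = 2.5; cx_2 = 1; cy_2 = 4.5; cz_2 = 7; cx_3 = 7; cy_3 = 1.5; cz_3 = 2.5; h_3 = 2; cx_4 = 3; cy_4 = 3.5; cz_4 = 1; r_4 = 1; cx_5 = 6.5; cy_5 = 4.5; cz_5 = 3; h_5 = 3.5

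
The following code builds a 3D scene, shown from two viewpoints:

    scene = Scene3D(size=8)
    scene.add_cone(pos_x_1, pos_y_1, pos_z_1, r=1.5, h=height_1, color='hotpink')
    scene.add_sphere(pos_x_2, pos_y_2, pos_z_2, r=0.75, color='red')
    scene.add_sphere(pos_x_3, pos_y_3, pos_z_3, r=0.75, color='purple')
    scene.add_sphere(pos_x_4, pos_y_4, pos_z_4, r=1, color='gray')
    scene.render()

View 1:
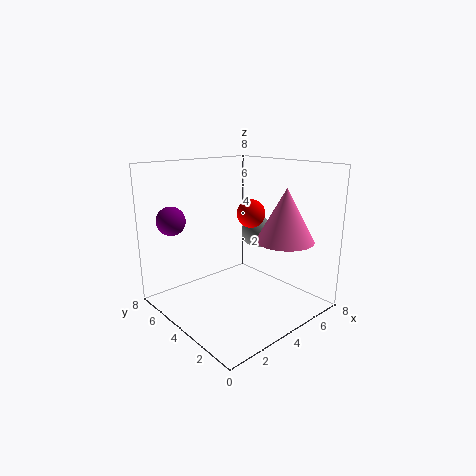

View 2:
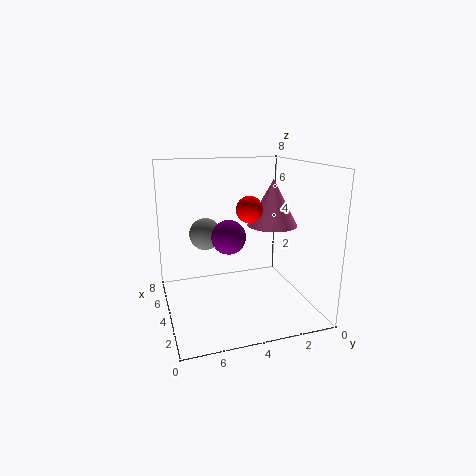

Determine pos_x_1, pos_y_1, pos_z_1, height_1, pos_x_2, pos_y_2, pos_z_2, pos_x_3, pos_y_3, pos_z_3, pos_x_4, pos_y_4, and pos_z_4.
pos_x_1 = 5, pos_y_1 = 1.5, pos_z_1 = 4.25, height_1 = 2.75, pos_x_2 = 4.25, pos_y_2 = 3.25, pos_z_2 = 5.5, pos_x_3 = 0.75, pos_y_3 = 5.5, pos_z_3 = 5.25, pos_x_4 = 6.75, pos_y_4 = 5.25, pos_z_4 = 3.5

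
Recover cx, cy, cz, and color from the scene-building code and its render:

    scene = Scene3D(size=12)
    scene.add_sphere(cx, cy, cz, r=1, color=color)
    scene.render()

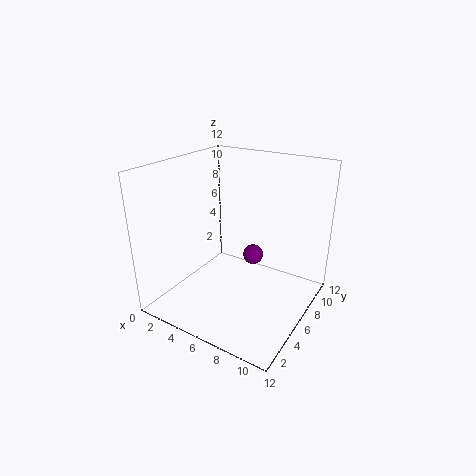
cx = 5
cy = 10.5
cz = 2
color = 'purple'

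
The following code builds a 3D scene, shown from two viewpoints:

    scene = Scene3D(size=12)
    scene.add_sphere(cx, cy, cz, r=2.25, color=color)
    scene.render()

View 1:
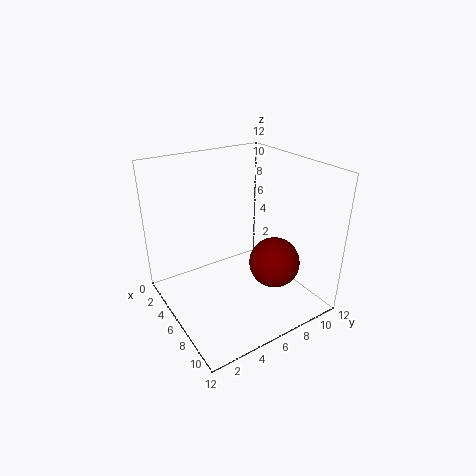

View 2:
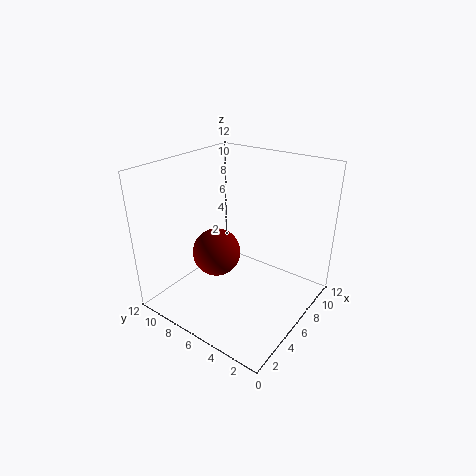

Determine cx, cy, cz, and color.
cx = 7
cy = 9.25
cz = 3
color = 'maroon'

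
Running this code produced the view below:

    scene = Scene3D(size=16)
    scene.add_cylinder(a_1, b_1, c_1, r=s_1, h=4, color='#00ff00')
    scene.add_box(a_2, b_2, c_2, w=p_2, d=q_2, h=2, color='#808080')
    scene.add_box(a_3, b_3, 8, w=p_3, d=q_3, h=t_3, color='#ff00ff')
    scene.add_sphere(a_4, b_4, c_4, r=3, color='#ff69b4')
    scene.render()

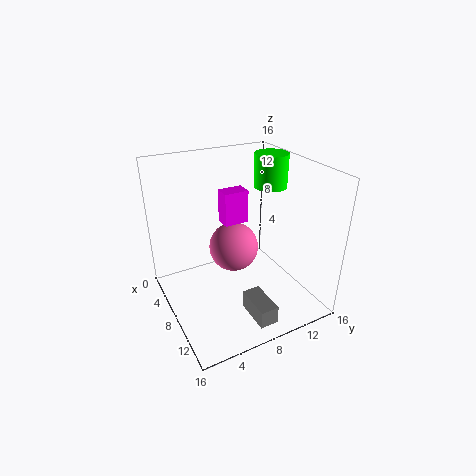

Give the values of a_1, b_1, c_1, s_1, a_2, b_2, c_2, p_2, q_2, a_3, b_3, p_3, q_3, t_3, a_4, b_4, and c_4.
a_1 = 5; b_1 = 14; c_1 = 12; s_1 = 2; a_2 = 11; b_2 = 7; c_2 = 1; p_2 = 4; q_2 = 2; a_3 = 3; b_3 = 8; p_3 = 2; q_3 = 3; t_3 = 4; a_4 = 5; b_4 = 9; c_4 = 5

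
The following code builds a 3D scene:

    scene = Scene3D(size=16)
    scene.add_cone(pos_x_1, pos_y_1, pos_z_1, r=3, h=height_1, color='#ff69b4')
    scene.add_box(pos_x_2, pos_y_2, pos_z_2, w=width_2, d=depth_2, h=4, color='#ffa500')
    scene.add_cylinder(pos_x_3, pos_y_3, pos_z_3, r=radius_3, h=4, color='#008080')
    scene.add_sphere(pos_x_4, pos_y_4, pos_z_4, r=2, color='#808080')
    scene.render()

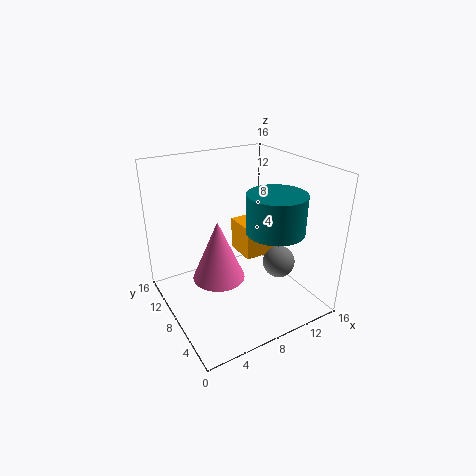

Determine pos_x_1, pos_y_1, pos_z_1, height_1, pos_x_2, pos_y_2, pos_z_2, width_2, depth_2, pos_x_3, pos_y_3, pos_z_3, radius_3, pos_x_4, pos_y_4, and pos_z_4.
pos_x_1 = 6, pos_y_1 = 9, pos_z_1 = 3, height_1 = 7, pos_x_2 = 10, pos_y_2 = 9, pos_z_2 = 4, width_2 = 5, depth_2 = 4, pos_x_3 = 10, pos_y_3 = 4, pos_z_3 = 10, radius_3 = 3, pos_x_4 = 14, pos_y_4 = 8, pos_z_4 = 3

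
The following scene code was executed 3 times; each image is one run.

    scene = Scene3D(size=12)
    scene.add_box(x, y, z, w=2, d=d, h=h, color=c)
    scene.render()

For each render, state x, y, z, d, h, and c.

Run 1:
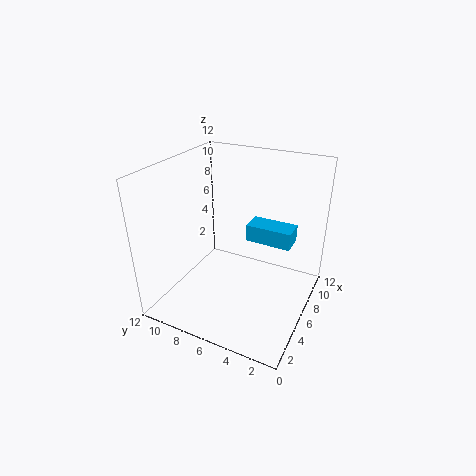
x = 7.5; y = 2; z = 5; d = 4; h = 1.5; c = 'deepskyblue'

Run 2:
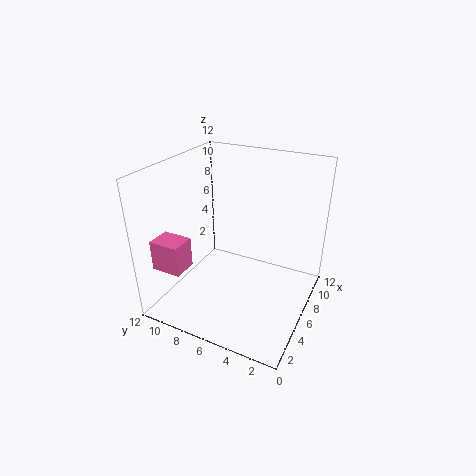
x = 1.5; y = 9; z = 4; d = 2.5; h = 2.5; c = 'hotpink'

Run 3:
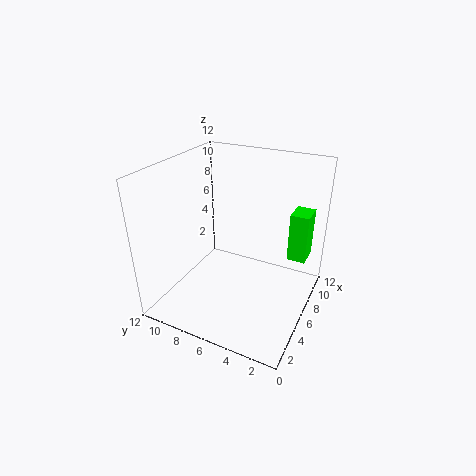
x = 7; y = 0.5; z = 4.5; d = 1.5; h = 4; c = 'lime'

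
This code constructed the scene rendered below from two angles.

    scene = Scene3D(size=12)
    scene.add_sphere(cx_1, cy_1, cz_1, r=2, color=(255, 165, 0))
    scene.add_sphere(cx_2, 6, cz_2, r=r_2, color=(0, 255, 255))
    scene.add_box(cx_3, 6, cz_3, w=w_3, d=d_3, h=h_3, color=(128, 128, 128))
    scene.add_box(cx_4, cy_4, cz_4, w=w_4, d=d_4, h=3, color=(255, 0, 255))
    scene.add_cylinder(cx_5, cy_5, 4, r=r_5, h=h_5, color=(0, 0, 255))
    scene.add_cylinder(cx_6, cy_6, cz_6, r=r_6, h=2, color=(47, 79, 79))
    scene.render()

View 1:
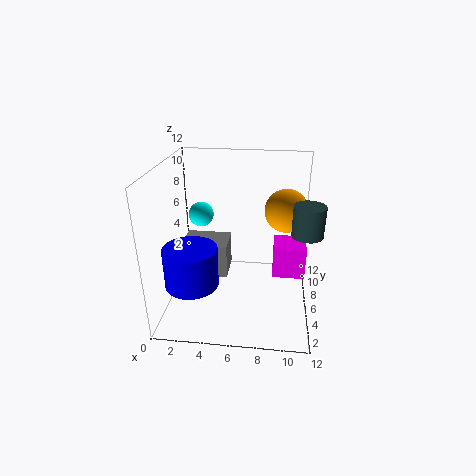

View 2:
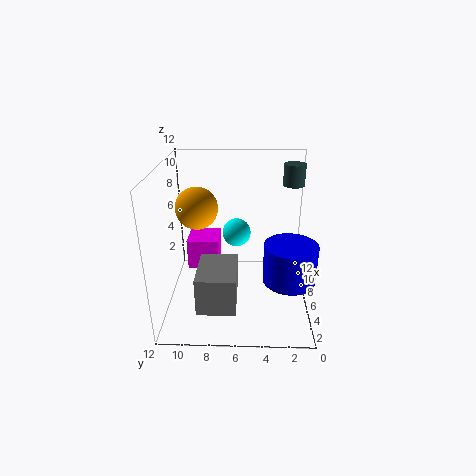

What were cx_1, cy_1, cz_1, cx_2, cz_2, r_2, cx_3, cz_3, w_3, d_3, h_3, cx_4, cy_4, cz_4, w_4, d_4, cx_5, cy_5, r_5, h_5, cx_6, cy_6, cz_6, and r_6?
cx_1 = 10, cy_1 = 10, cz_1 = 7, cx_2 = 3, cz_2 = 8, r_2 = 1, cx_3 = 1, cz_3 = 2, w_3 = 4, d_3 = 3, h_3 = 3, cx_4 = 9, cy_4 = 8, cz_4 = 1, w_4 = 3, d_4 = 3, cx_5 = 3, cy_5 = 2, r_5 = 2, h_5 = 3, cx_6 = 11, cy_6 = 1, cz_6 = 9, r_6 = 1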